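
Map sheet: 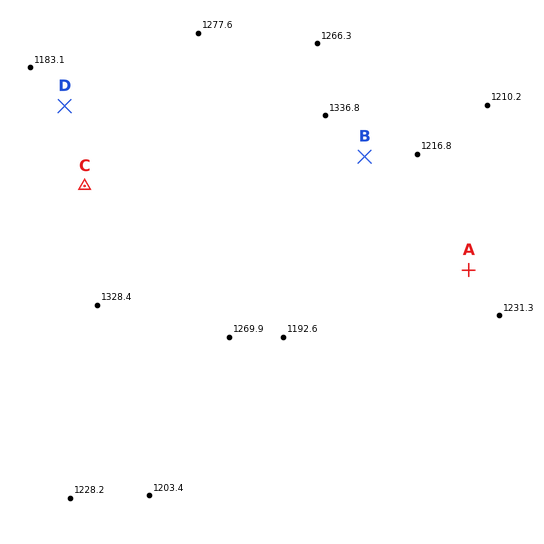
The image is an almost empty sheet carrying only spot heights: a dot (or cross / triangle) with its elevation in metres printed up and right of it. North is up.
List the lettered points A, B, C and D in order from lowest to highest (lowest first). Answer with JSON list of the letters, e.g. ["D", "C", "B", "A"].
["D", "A", "B", "C"]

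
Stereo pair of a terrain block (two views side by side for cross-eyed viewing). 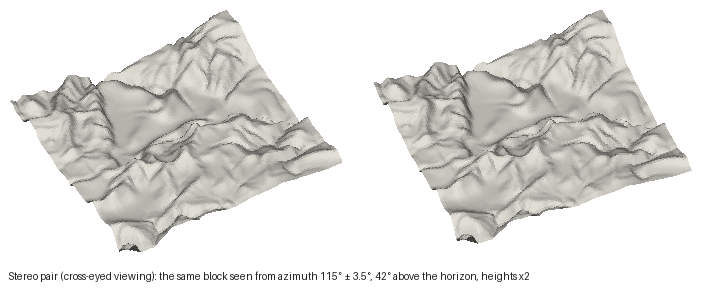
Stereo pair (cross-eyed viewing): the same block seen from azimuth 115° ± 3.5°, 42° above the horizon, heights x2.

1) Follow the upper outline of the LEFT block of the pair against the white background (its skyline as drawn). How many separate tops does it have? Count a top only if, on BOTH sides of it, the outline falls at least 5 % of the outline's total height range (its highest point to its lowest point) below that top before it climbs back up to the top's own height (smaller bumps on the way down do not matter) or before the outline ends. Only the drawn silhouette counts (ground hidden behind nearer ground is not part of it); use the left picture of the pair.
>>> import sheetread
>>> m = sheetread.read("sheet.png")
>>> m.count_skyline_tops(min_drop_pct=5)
2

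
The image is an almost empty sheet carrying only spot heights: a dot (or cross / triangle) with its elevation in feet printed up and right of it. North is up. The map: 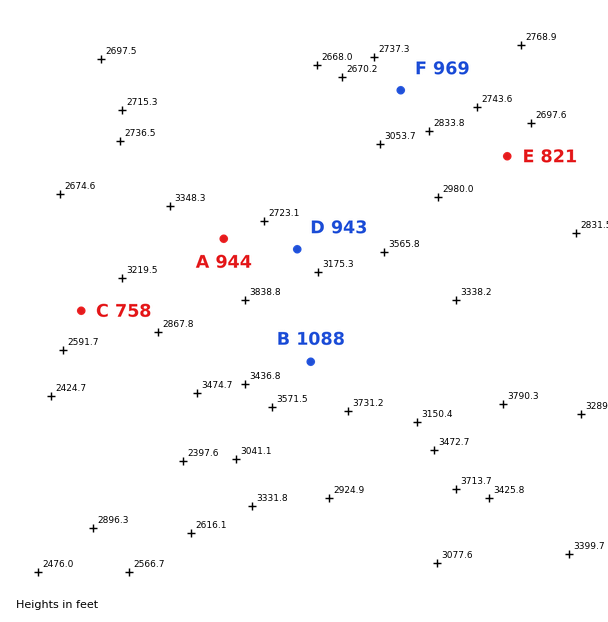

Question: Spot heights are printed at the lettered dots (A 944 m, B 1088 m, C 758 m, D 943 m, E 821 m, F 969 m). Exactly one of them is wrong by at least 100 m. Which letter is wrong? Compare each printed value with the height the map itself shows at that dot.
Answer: F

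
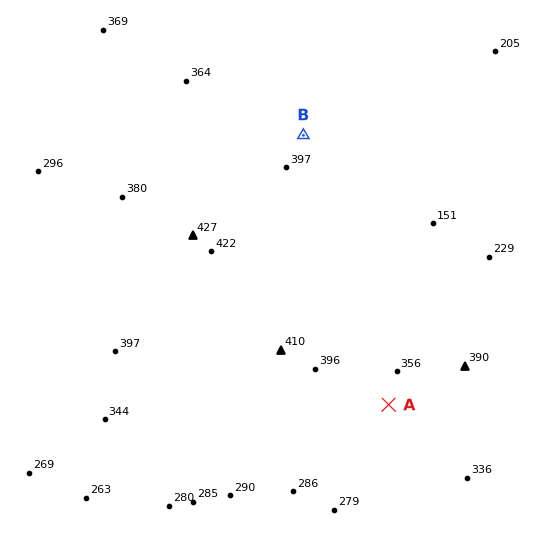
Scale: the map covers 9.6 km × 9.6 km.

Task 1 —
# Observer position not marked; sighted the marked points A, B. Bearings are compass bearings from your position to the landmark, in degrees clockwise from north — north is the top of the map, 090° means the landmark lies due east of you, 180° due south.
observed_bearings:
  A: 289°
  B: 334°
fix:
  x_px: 444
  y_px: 424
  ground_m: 365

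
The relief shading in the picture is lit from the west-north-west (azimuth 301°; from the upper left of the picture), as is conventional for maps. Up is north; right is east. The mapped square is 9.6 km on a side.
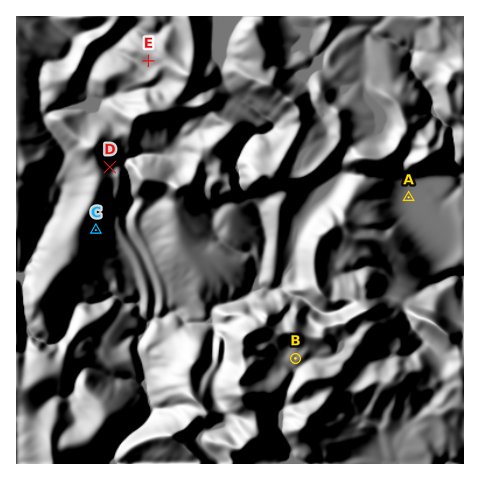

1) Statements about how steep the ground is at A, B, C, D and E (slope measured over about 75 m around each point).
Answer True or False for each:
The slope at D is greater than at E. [True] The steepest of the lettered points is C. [True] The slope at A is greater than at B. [False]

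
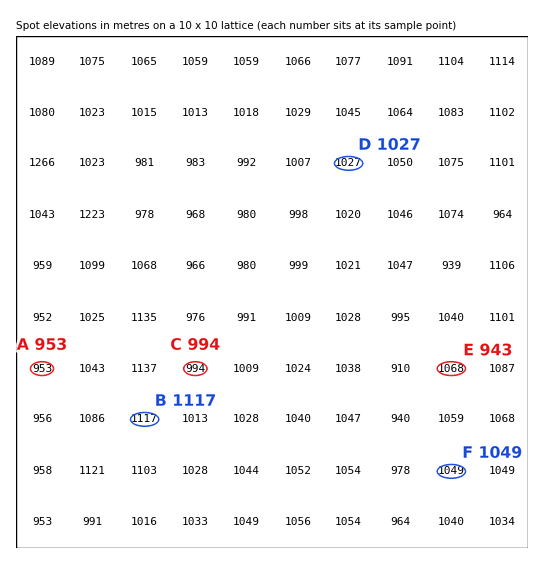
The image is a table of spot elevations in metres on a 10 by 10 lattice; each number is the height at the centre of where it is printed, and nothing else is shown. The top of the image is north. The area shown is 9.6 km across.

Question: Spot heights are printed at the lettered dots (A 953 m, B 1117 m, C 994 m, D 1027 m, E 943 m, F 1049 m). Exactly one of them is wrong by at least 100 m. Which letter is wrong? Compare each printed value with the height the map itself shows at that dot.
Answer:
E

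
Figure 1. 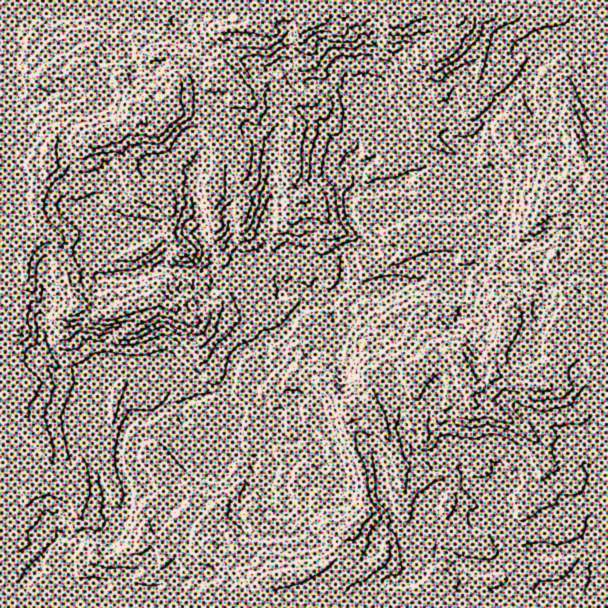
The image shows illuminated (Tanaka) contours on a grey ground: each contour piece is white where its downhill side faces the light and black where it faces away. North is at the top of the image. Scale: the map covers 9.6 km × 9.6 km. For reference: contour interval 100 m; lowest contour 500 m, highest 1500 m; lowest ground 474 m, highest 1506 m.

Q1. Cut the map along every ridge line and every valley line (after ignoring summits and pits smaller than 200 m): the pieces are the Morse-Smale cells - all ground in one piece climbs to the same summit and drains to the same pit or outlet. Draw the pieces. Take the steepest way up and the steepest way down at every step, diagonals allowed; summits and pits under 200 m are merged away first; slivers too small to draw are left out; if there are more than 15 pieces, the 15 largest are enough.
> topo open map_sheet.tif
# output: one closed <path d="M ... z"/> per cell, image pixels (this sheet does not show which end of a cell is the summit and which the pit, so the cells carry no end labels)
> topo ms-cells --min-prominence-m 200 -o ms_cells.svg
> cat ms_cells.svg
<path d="M228 54l-4 5-1 9 11 13-13 1-27 9-18-1-4 15 2 5-15 12-12 2-3-3-7 0-12 5-8 6-10 1-5 3-15 0-7 4-26-1-4 5 0 23-12 30 2 19 10 15-8 9-15 8-11-3 1 347 45 0 1-9 9 3 32-2 13-8 23-5 8-7 8-24 2-18 0-21-1-4-16-13-13 4-8-21 0-23 2-12 4-7 9-10 14 1 6-1 13-9 8 2 5 8 11 6 11 14 21 8 30 18 6-12 4-21-4-3-14-5-18-1 18-18 4-7 6-23 9-13 0-6-5-8 6-5 16-8 6-6 21 6 23 2 2-2 2-17-11-15 4 0 12-11 9 3 27-3 3 3 4 0 18-8 29-6 3-11 7-7 18-6 13-8 6-10 3-12 13-14 2-12-3-10-4-4-10 4-1-5-13-15-37 0-18 7-12 9-11 2-2-18-7-8-6 0-12 9-3 0-5-4 0-6 8-9 0-19-4-6-1-17-5-10-6-7-8-5-37-7-14-12-18 1-30-8z"/><path d="M591 25l-13 9-11 2-13 6-20 24-6 12-26 23-3 7-13 14-8 16-9 9-3 21 12 15 0 5 11-4 5 7 2 7-2 12-13 14-3 12-8 12-29 12-7 7-1 9-7 4-13 2-29 10-4 0-3-3-9 0-6 3-12 0-9-3-12 11-4 0 11 15-2 17-2 2-23-2-21-6-6 6-16 8-6 5 5 8 0 6-9 13-6 23-4 7-17 17 17 2 14 5 4 3-4 21-6 12-27-17-24-9-11-14-7-2-5-9-9-5-9 3-7 6-20 0-9 10-6 19 0 23 7 21 14-4 8 4 8 9 1 4 0 21-8 39-7 9-12 4-14 2-13 8-32 2-9-3 0 9 273 0 1-7 5-4-19-3-7-8 11-5 13-10 9-22 18-20-3-39-14-36 0-28 7-4 11 7 4-11-2-21 4-3 18-12 9 0 10 4 26-18 10-2 11 9 11 22 7 5 7 0 11-13 10 6 17 3 15 6 9 0 2-2 3-14 19-14 23-26z"/><path d="M591 332l-22 26-19 14-2 11-3 5-9 0-15-6-12-2-15-7-11 13-7 0-7-5-11-22-11-9-10 2-26 18-10-4-9 0-18 12-4 3 2 21-4 11-11-7-7 4 0 28 14 36 3 39-18 20-9 22-13 10-11 5 3 5 4 3 18 2-4 5 1 7 253 0z"/><path d="M591 16l-331 0-3 6-13 7-3 13-12 12 8 6 30 8 18-1 14 12 37 7 8 5 6 7 5 10 0 9 5 14 0 19-6 6-2 9 8 4 9-7 9-2 7 8 2 18 11-2 12-9 18-7 34 1 4-2 3-20-17-7-4-5 9-15-3-13 2-20 17-20 7 0 11 5 12 0 11-18 8-6 15-4 11 4 10-10 20-4 14-10z"/><path d="M180 16l-164 1 1 227 10 4 15-8 8-9-10-15-2-19 12-30-1-15 5-13 26 1 7-4 15 0 5-3 10-1 8-6 12-5 19 3 18-14-2-5 4-15 18 1 27-9 13-1-11-13 5-15-7-4-18 0-21-13z"/><path d="M539 44l-17 4-4 2-15 22-12 0-11-5-7 0-11 11-8 14 0 15 3 13-9 15 4 5 18 6 8-8 12-22 9-8 3-7 26-23 6-12 12-13 1-5z"/><path d="M258 16l-76 0-1 19 22 14 18 0 7 5 13-12 3-13 13-7z"/>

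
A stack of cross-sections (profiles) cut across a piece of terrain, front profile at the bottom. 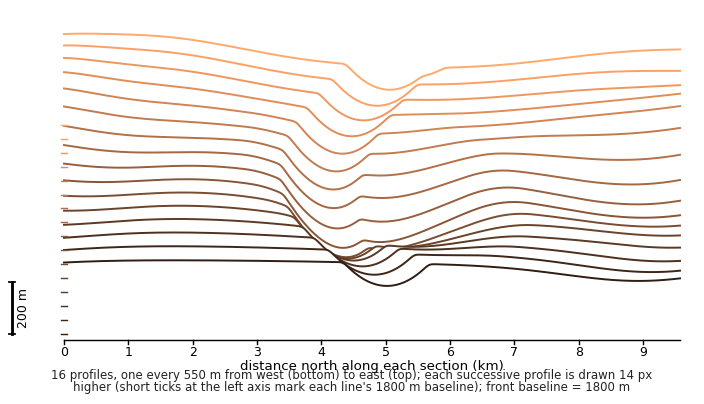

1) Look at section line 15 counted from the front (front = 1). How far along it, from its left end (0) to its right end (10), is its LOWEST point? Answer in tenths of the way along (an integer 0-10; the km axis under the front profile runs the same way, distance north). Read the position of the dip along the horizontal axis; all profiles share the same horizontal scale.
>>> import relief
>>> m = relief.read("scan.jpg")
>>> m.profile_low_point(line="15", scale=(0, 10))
5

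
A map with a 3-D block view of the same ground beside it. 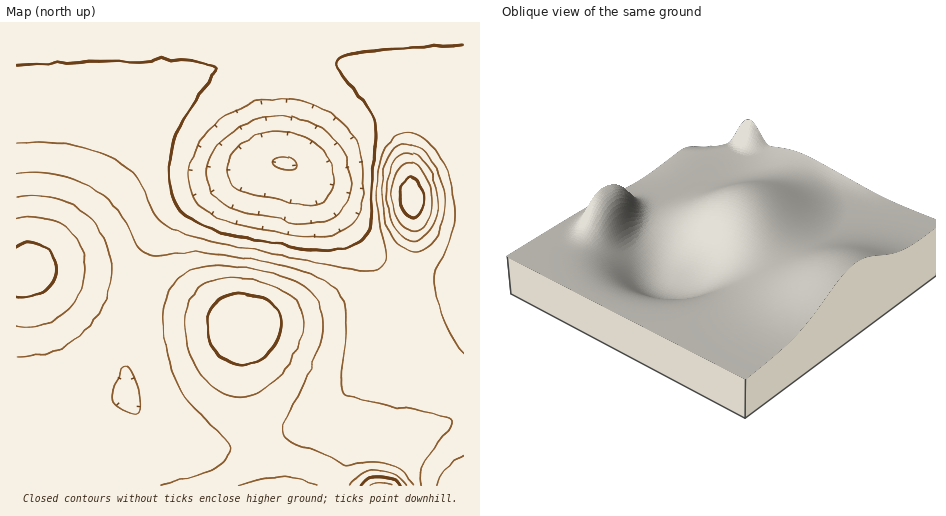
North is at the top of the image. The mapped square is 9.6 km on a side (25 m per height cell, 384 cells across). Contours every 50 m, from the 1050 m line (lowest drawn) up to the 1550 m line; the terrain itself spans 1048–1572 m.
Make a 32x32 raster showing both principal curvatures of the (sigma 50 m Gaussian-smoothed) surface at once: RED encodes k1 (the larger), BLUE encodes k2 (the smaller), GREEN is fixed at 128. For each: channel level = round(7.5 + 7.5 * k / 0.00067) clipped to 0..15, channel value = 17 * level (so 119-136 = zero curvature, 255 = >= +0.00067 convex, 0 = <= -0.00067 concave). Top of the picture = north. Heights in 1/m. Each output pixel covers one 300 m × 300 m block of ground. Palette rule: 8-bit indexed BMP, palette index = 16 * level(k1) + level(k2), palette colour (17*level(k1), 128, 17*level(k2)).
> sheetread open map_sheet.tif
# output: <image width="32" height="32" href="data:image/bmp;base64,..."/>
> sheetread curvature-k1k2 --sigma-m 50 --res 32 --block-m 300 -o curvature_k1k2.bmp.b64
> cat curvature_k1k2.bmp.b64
<image width="32" height="32" href="data:image/bmp;base64,Qk02CAAAAAAAADYEAAAoAAAAIAAAACAAAAABAAgAAAAAAAAEAAATCwAAEwsAAAABAAAAAAAAAIAAABGAAAAigAAAM4AAAESAAABVgAAAZoAAAHeAAACIgAAAmYAAAKqAAAC7gAAAzIAAAN2AAADugAAA/4AAAACAEQARgBEAIoARADOAEQBEgBEAVYARAGaAEQB3gBEAiIARAJmAEQCqgBEAu4ARAMyAEQDdgBEA7oARAP+AEQAAgCIAEYAiACKAIgAzgCIARIAiAFWAIgBmgCIAd4AiAIiAIgCZgCIAqoAiALuAIgDMgCIA3YAiAO6AIgD/gCIAAIAzABGAMwAigDMAM4AzAESAMwBVgDMAZoAzAHeAMwCIgDMAmYAzAKqAMwC7gDMAzIAzAN2AMwDugDMA/4AzAACARAARgEQAIoBEADOARABEgEQAVYBEAGaARAB3gEQAiIBEAJmARACqgEQAu4BEAMyARADdgEQA7oBEAP+ARAAAgFUAEYBVACKAVQAzgFUARIBVAFWAVQBmgFUAd4BVAIiAVQCZgFUAqoBVALuAVQDMgFUA3YBVAO6AVQD/gFUAAIBmABGAZgAigGYAM4BmAESAZgBVgGYAZoBmAHeAZgCIgGYAmYBmAKqAZgC7gGYAzIBmAN2AZgDugGYA/4BmAACAdwARgHcAIoB3ADOAdwBEgHcAVYB3AGaAdwB3gHcAiIB3AJmAdwCqgHcAu4B3AMyAdwDdgHcA7oB3AP+AdwAAgIgAEYCIACKAiAAzgIgARICIAFWAiABmgIgAd4CIAIiAiACZgIgAqoCIALuAiADMgIgA3YCIAO6AiAD/gIgAAICZABGAmQAigJkAM4CZAESAmQBVgJkAZoCZAHeAmQCIgJkAmYCZAKqAmQC7gJkAzICZAN2AmQDugJkA/4CZAACAqgARgKoAIoCqADOAqgBEgKoAVYCqAGaAqgB3gKoAiICqAJmAqgCqgKoAu4CqAMyAqgDdgKoA7oCqAP+AqgAAgLsAEYC7ACKAuwAzgLsARIC7AFWAuwBmgLsAd4C7AIiAuwCZgLsAqoC7ALuAuwDMgLsA3YC7AO6AuwD/gLsAAIDMABGAzAAigMwAM4DMAESAzABVgMwAZoDMAHeAzACIgMwAmYDMAKqAzAC7gMwAzIDMAN2AzADugMwA/4DMAACA3QARgN0AIoDdADOA3QBEgN0AVYDdAGaA3QB3gN0AiIDdAJmA3QCqgN0Au4DdAMyA3QDdgN0A7oDdAP+A3QAAgO4AEYDuACKA7gAzgO4ARIDuAFWA7gBmgO4Ad4DuAIiA7gCZgO4AqoDuALuA7gDMgO4A3YDuAO6A7gD/gO4AAID/ABGA/wAigP8AM4D/AESA/wBVgP8AZoD/AHeA/wCIgP8AmYD/AKqA/wC7gP8AzID/AN2A/wDugP8A/4D/AHd3h4eHh4eHhoaGhXV1dYWGhoeHh4eGkNP29tGghHZmh4eHh4eHh4eHd3Z2dnV1hoaGhoeHh4eEobGgsKSXh3aHh4eHh4d3d3d3d3Z2doaGhoaGhoeHh3d1g3SHp6eXh4eHh4eHh4d3d3d3d4eHh4eGhoaGhneHh3d3d3eHp6eXh4eHh4eHh4d3d4eHh4eHh4eHhoaGdneHh3d3d4eHmKeHh4eHh4eHh3d2h4eHh4eHh4eHh4Z2dneHd3eHh4eHiIeHh4eHh4d3doaHh4eHh4eHh4eHh4Z2dneHh4eHh4eHh4eHh4eHh3d2hoeHh4eYmJeXh4eHhoZ2d4eHh4eHh4eHh4eHh4eHdnaGh4eHiJiYmJiIh4eHhoZ2h4eHh4eHh4eHh4eHh4d2doaHh4iImJiYmJiIh4eGhoaHh4eHh4eHh4eHh4eHh3aGhoeHiIiYmJmZmIiIh4eGhoeHh4eHh4eIh4eHh4eHhoaGh4eImJmZmZmZmJiHh4aGh4eHh4eHh4iIiIiHh4eGhoaGh5iYmampqaiomJeXh4aGh4eHh4eHmJiIiIiHh4aFhoaXmJioqampqKiop5eXhoaHh4eHh4eZmZiYiIeHhoWGhpeXqKioqKioqKenp5aWhoeHh4eHh5mZmJiIh4eHhoaWl5enp5iYiJiXl5eWlpaGhpWVhYaHmZmYmJiIh4eGhpaWl5eXh4eHh4eHhpaWlpWTorOjhHeZmJiYiIeHh4aGhpaWloeHd4Z2dnZ2hoaWk6DU9sSShYiYmJiIh4eHh4aGlpaGdnZ2hoZ2dnZ2hoWQsvn76KGDiIiIiIeHh4eHh4aGhoZ2dnaGhnZmZnZ2dIDG+/v6oYGHh4eHh4eHh4eHhoaGdnZ2dneHd3ZlZXVzgNn6+fuhgYeHh4eHh4eHh5eHhoZ2dXV2doZ2dmVlZnSB6fr6+pCCh4eHh4eHh4eHl5eXhnZ1dXV1dXV1ZWV2dJHY+/vHkISHh4eHh4eHh4eHl5eHdnZ1dXV1dWVldoaFkdX5+LOAhoeHh4eHh4eHh4eXl5eHdnZlZWVlZnZ2hpaTwuTEkYSHh4eHh4eHh4eHh5eXl5eXh3Z2dnZ2hoaXl5Wko5OEhoeHh4eHh4eHh4eHh5eXl5eXl4eHh4eXl5eXl5aGhoeHh4eHh4eHh4eHh4eHh5eXl5eXl5eXl5eXl5eHh4eHh4eIh4eHh4eHh4eHh4eHh4eXl5eXl5eXl5eXh4eHh4eHiIiHh4eHh4eHh4eHh4eHh4eHl5eXl5eXh4eHh4eHh4iIiIeHh4eHh4eHh4eHh4eHh4eHh4eHh4eHh4eHh4eHiIiIh4eHh4eHh4eHh4eHh4eHh4eHh4eHh4eHh4eHh4eIiIg="/>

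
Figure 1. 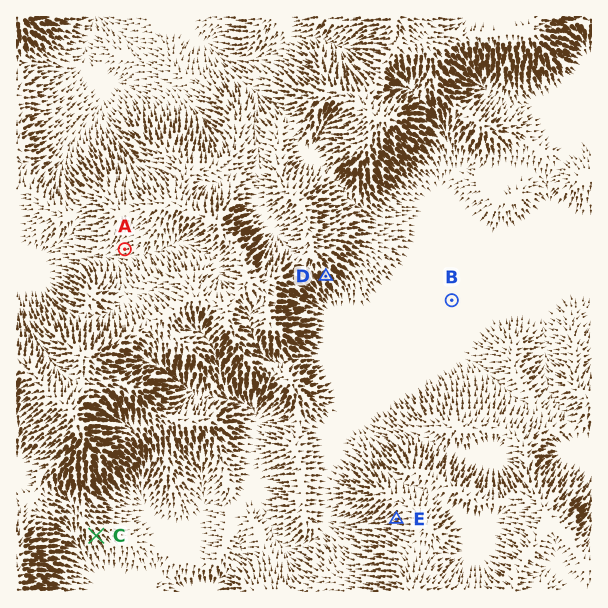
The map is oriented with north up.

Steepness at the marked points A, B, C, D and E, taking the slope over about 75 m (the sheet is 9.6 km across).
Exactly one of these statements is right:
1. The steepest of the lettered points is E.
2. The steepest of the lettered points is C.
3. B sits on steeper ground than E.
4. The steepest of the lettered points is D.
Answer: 4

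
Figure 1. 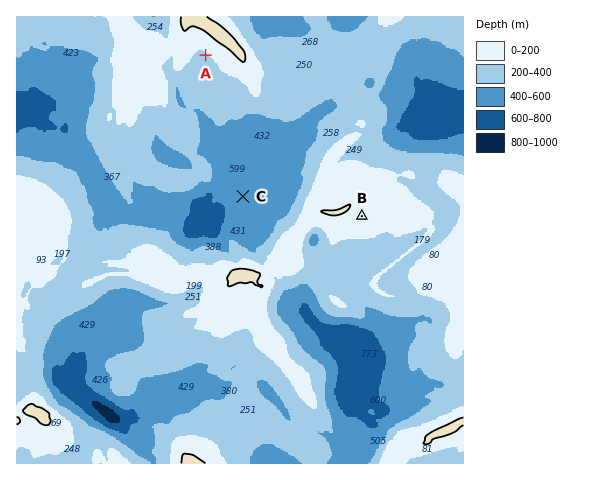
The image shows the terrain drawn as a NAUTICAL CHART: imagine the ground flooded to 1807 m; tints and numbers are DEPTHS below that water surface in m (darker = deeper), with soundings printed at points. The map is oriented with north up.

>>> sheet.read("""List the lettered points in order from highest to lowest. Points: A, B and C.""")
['B', 'A', 'C']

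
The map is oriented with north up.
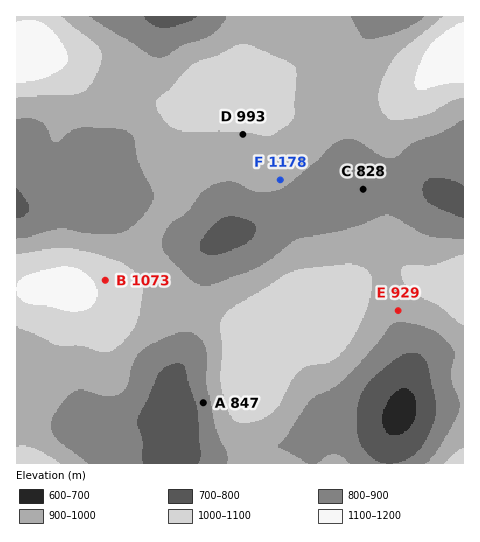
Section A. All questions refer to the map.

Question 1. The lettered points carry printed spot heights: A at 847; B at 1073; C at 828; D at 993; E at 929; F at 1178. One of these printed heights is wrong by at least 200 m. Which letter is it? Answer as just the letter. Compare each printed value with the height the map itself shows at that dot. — F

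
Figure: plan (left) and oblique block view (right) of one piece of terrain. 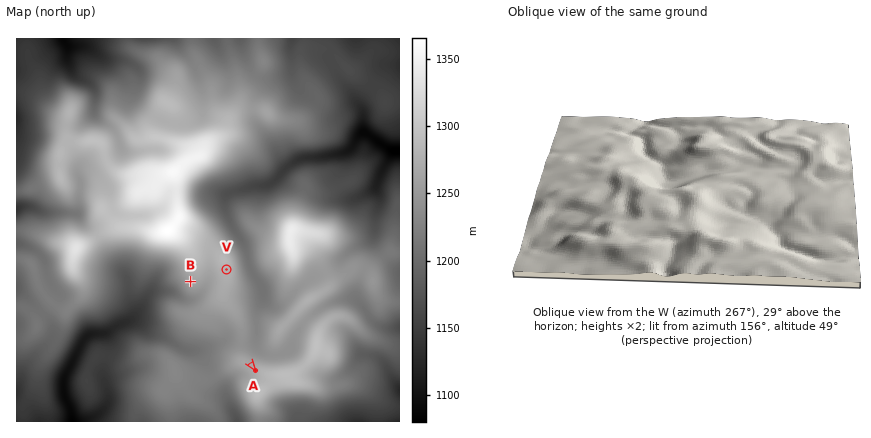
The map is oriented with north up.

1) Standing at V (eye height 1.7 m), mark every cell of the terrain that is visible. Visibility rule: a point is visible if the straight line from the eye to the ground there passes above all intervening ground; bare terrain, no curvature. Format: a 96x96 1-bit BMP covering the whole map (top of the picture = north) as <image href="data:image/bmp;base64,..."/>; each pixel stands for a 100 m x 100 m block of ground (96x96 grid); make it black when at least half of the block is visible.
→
<image width="96" height="96" href="data:image/bmp;base64,Qk2+BAAAAAAAAD4AAAAoAAAAYAAAAGAAAAABAAEAAAAAAIAEAAATCwAAEwsAAAIAAAAAAAAA////AAAAAAAwwAAAAAAAAAAAAABwwAAAAAAAAAAAAABg4AAAAAAgAAAAAABhwAAAAADAAAAAAABhwAAAAAHAAAAAAAADwAAAAAfAAAAAAAADwAAABx+AAAAAAAAHwCAAH/8AeAAAAAAPwGAAP/8AfgAAAAAHwGAA//+AfgAAAAAHwGAAf//AHgAAAAAHwOAAD//AB8AAAAAH4GAAA/4gD/wAAAAD8GAAA/gQH/8AAAAB8DAAB/Acf/+AAAAB8DAAB+Af///AAAAg+BgAD4AP/4HAAAAw+BgB/gAP/wDgAAA8+BwAGAAH/wDgAAAf/AAAAAAB/wDgAAAf/AAAAAAAn4DwAAAP/AAAAAAAn4BwAAAHHAAAAAAA38BwAAAGDgAAAAAA/+A4AAAEDgAAAAAA//AYAAAADwAAAA4A//gMAAAADwAAAD4B//gAAAAAD8AAAP4D//wAAAAAB+AAAf8H//4AAAAAAfAAAf8Hx/8AAAAAAPAAAA/fg/+AAAAAAHgAAAf/Af/gAAAAAHAAAAf+AfP4AAAAAPAAAAf8AfH8AAAAAPAAAA98AfAeAAAAAfAAAAc8AfgAAAAAAeAAAAccA/gAAAAAA+AAAAcMA/gAAAAAA+AAAA8IA/gAAAAAA+AAAA8IB/gAAAAAA+AAAA8AB/gAAAAAA+AAAA8AB/gAAAAAAeAAAD8AB/gAAAAAAeAAB/4AB/gAAAAAAfAAP/4AB/AAAAAAAeAAH/4AA/AAAAAAAYAAB/4AA/AAAAAAAAAAAf4AA/gAAAAAAAAAAf4AAfgAAAAAAAAAAPwAAfAAAAAAAAAAAHgAAOAAAAAAAAAAAHAAAMAAAAAAAAAAACAAAAAAAAAAAAAAAAAAAAAAAAAAAAAAAGAAAAAAAAAAAAAAAGAAAAAAAAAAAAAAAGAAAAAAAAAAAAAAAGAAAAAAAAAAAAAAAOAAAAAAAAAAAAAAAeAAAAAAAAAAAAAAA+AAAAAAAAAAAAAAA/AAAAAAAAAAAAAAAPgAAAAAAAAAAAAAAHwAAAAAAAAAAAAAAD8AAAAAAAAAAAAAAA+AAAAAAAAAAAAAAAPAAAAAAAAAAAAAAADAAAAAAAAAAAAAAABgAAAAAAAAAAAAAABgAAAAAAAAAAAAAAAgAAAAAAAAAAAAAAAAAAAAAAAAAAAAAAAAAAAAAAAAAAAAAAAAAAAAAAAAAAAAAAAAAAAAAAAAAAAAAAAAAAAAAAAAAAAAAAAAAAAAAAAAAAAAAAAAAAAAAAAAAAAAAAAAAAAAAAAAAAAAAAAAAAAAAAAAAAAAAAAAAAAAAAAAAAAAAAAAAAAAAAAAAAAAAAAAAAAAAAAAAAAAAAAAAAAAACAAAAAAAAAAAAAAADAAAAAAAAAAAAAAACAAAAAAAAAAAAAAAAAAAAAAAAAAAAAAAAAAAAAAAAAAAAAAAAAAAAAAAAAAAAAAAAAAAAAAAAAAAAAAAAIAAAAAAAAAAAAAAAMAAAAAAAAAAAAAAAEAAAAAAAAAAAAAAAAAAAAAAAAAAAAAAAAAAAAAAAAAAAAAAAA="/>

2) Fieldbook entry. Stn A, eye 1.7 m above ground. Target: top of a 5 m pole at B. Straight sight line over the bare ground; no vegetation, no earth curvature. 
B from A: yes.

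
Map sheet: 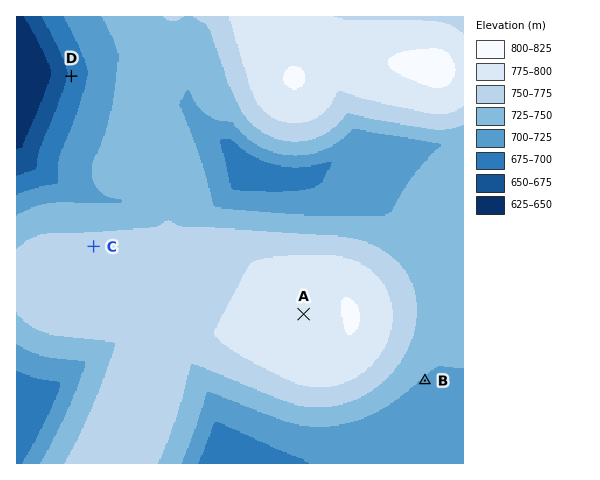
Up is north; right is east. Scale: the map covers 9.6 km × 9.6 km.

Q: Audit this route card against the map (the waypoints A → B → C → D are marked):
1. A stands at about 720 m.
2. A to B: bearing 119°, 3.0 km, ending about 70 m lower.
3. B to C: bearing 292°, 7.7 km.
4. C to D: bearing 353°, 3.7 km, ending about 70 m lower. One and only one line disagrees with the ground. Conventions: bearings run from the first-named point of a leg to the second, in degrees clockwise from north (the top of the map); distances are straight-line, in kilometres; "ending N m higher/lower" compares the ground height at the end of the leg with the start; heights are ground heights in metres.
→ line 1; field height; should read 790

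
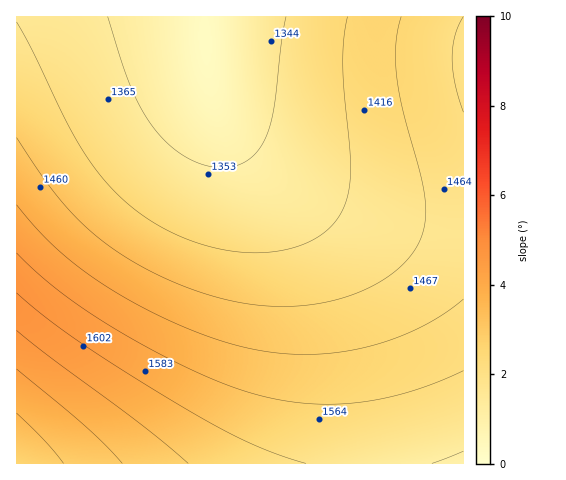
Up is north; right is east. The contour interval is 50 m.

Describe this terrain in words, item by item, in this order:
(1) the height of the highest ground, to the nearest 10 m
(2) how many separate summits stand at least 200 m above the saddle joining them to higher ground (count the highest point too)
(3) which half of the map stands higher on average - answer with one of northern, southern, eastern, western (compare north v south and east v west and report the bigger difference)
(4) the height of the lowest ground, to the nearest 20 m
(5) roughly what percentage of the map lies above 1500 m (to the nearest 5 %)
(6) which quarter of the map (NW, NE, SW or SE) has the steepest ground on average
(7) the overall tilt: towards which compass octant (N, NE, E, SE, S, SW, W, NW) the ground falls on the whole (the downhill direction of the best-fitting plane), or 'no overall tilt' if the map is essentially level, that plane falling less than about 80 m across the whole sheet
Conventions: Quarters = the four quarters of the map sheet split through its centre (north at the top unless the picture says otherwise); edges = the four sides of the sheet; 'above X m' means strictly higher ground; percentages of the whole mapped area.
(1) The highest ground is at about 1790 m.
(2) Counting only tops that stand 200 m proud, the map has 1 summit.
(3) On average the southern half of the map is the higher ground.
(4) The lowest ground is at about 1320 m.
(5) About 35 % of the map lies above 1500 m.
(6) The steepest ground, on average, is in the south-west quarter.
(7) On the whole the ground falls towards the north.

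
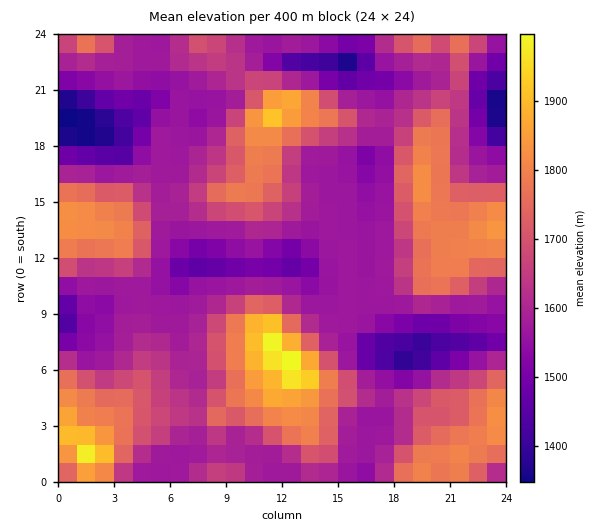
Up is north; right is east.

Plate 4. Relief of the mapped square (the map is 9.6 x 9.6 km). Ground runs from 1350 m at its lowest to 2010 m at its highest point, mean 1640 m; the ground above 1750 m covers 22.4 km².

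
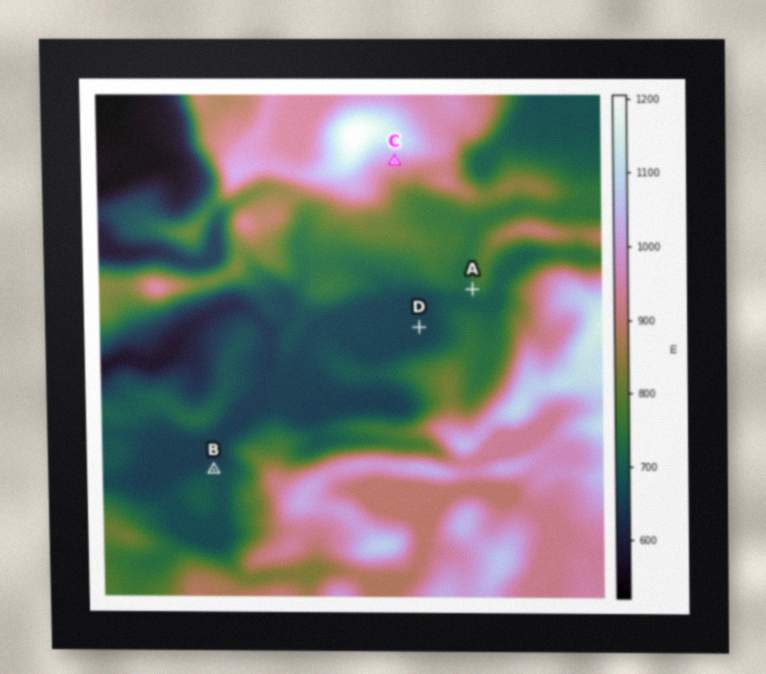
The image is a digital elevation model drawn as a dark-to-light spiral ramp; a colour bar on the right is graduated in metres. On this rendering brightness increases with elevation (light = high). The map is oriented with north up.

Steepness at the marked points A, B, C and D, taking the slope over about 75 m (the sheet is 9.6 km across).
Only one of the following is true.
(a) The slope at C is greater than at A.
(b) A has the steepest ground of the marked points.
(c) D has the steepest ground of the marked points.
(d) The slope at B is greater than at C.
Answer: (a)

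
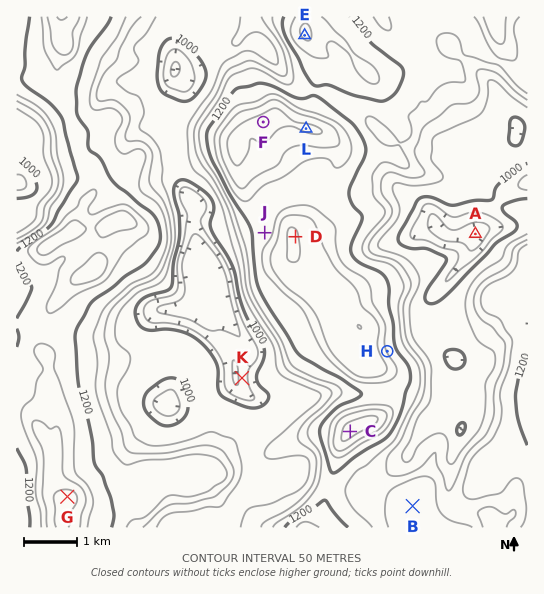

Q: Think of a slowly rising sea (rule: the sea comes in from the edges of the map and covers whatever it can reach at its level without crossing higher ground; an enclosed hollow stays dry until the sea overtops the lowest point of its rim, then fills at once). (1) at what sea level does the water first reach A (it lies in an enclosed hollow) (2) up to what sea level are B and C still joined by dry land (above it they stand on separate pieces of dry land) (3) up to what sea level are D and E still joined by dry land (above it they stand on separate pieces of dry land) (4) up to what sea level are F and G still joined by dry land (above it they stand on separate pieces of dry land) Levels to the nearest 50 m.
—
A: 1000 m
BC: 1150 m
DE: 1200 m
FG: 1050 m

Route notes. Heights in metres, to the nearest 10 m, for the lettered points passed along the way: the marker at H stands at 1240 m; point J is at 1210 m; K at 910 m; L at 1360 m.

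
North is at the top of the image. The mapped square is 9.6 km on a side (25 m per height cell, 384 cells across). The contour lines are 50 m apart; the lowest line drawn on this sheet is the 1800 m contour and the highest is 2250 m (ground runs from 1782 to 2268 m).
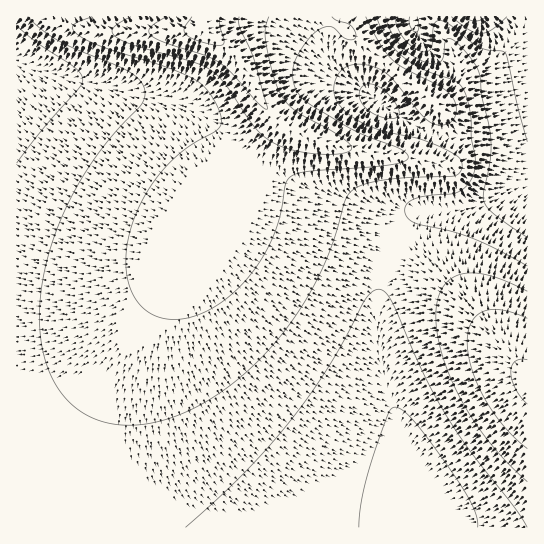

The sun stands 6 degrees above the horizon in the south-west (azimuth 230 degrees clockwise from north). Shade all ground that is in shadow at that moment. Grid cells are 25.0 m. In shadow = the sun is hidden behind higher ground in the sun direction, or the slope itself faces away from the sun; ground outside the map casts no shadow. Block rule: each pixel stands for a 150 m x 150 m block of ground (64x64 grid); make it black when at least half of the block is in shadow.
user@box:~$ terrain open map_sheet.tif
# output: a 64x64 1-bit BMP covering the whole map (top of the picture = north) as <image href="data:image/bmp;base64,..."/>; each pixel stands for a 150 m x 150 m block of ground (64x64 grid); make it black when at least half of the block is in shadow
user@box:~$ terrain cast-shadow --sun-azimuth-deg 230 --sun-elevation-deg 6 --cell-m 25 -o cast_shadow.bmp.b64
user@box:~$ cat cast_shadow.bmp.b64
<image width="64" height="64" href="data:image/bmp;base64,Qk0+AgAAAAAAAD4AAAAoAAAAQAAAAEAAAAABAAEAAAAAAAACAAATCwAAEwsAAAIAAAAAAAAA////AAAAAAAAAAAAAAAAAAAAAAAAAAAAAAAAAAAAAAAAAAAAAAAAAAAAAAAAAAAAAAAAAAAAAAAAAAAAAAAAAAAAAAAAAAAAAAAAAAAAAAAAAAAAAAAAAAAAAAAAAAAAAAAAAAAAAAAAAAAAAAAAAAAAAAAAAAAAAAAAAAAAAAAAAAAAAAAAAAAAAAAAAAAAAAAAAAAAAAAAAAAAAAAAAAAAAAAAAAAAAAAAAAAAAAAAAAAAAAAAAAAAAAAAAAAAAAAAAAAAAAAAAAAAAAAAAAAAAAAAAAAAAAAAAAAAAAAAAAAAAAAAAAAAAAAAAAAAAAAAAAAAAAEAAAAAAAAAAQAAAAAAAAADAAAAAAAAAAMAAAAAAAAAAwAAAAAAAAABAAAAAAAAAAAAAAAAAAAAAAAAAAAAAAAAAAAAAAAAAAAAAAAAAAAAAAAAAAAAAAAAAAAAAAAAAAAAAAAAAAAAAAAAAAAAAAAAAAAAAAAAAOAAAAAAAAAA8AAAAAAAAAHwAAAAAAAH//gAAAAAAP/4/AAAAAAH//B8AAAAAB//4P4AAAAAf//B/gAAAAD//4P8AAAAAP//B/gAAAAB//4P/AAAAAP//D/8AAAAA//wf/wAAAAH/AD//AAAAAf4Af/+AAAAD/AH//4AAAAf4A///gAAAD/AH//+AAAAP4Af//4AAAA/AD///A=="/>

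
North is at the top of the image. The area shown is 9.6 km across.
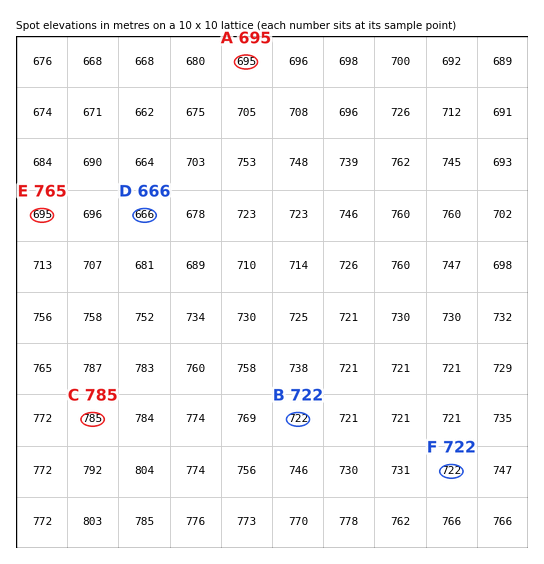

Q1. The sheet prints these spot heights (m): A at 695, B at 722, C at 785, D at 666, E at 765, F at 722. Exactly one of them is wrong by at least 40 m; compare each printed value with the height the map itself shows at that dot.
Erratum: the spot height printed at E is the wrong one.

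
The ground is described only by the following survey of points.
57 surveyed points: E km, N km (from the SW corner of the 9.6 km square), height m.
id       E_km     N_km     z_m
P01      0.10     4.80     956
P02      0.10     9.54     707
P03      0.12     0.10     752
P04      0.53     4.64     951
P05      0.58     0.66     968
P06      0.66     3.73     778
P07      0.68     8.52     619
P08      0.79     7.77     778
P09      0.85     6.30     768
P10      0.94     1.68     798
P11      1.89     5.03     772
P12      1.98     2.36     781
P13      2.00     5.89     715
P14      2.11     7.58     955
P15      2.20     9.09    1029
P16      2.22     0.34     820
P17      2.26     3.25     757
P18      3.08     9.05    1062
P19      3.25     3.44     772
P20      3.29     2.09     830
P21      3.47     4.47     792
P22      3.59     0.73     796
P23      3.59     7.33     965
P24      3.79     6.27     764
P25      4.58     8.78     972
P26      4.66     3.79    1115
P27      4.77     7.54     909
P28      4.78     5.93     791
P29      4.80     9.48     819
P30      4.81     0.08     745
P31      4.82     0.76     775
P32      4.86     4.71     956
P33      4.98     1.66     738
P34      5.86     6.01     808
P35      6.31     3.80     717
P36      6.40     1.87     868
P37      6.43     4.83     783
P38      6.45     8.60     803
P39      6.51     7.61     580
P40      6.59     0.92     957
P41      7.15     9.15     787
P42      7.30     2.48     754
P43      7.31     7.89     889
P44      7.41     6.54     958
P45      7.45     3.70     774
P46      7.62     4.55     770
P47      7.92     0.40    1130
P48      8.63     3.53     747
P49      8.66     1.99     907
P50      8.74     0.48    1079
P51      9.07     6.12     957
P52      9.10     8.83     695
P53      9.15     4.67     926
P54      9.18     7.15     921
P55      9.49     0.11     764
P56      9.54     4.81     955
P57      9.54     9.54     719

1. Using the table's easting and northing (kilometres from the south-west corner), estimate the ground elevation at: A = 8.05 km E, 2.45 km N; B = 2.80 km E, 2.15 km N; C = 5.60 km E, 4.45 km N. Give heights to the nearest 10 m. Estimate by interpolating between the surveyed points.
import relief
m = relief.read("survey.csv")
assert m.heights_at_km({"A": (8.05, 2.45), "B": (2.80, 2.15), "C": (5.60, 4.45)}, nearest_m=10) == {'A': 780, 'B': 910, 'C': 910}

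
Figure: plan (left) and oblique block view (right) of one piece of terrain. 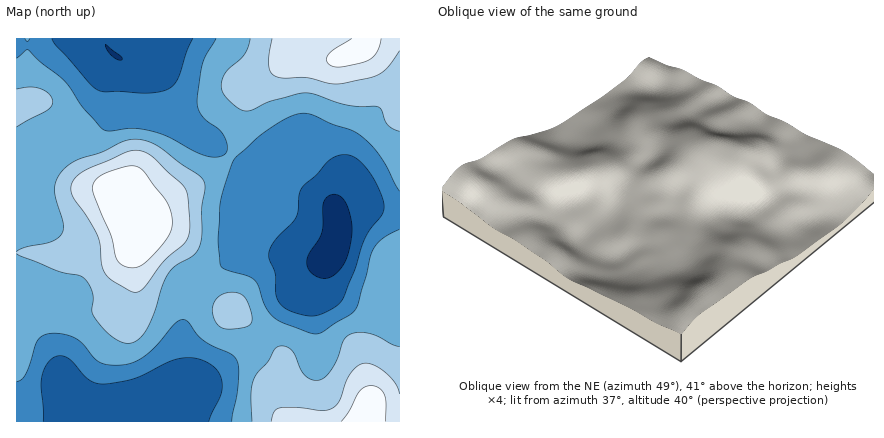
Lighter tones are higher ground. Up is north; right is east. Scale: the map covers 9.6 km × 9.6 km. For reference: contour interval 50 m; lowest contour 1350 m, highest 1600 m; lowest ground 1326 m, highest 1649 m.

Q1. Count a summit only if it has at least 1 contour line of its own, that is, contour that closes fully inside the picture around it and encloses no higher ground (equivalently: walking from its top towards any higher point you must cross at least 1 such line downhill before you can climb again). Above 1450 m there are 2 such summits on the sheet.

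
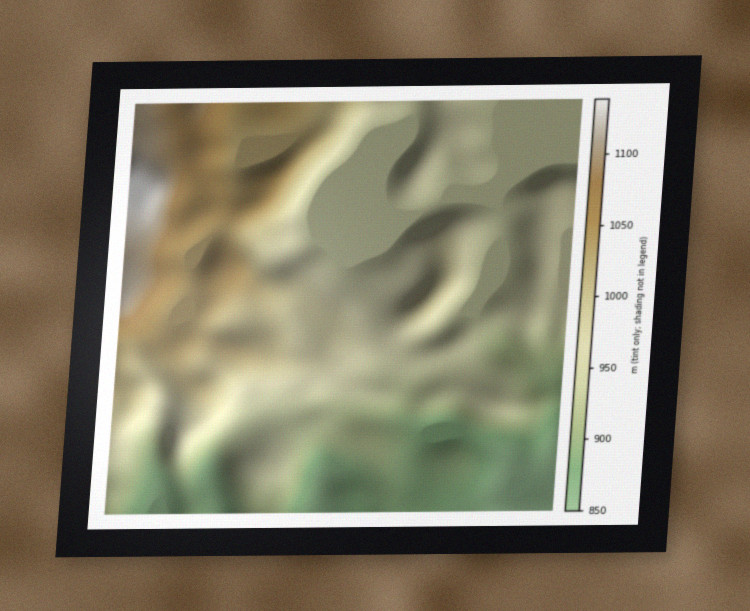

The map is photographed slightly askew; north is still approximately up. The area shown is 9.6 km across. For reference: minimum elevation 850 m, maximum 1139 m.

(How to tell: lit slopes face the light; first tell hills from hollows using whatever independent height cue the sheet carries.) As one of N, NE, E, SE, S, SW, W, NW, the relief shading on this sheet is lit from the SE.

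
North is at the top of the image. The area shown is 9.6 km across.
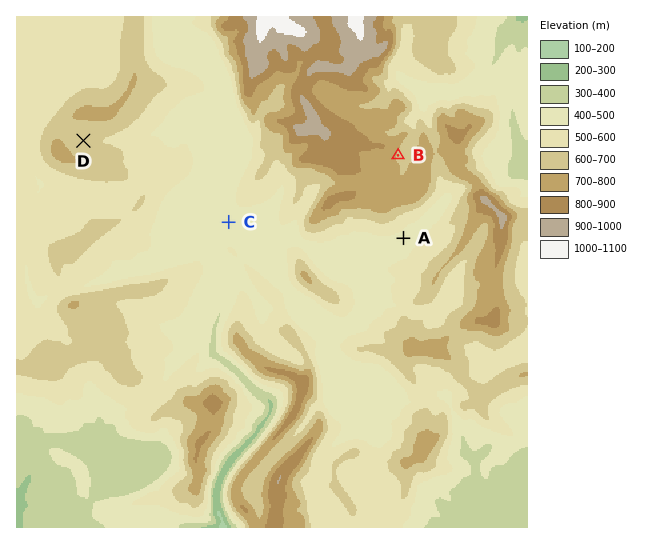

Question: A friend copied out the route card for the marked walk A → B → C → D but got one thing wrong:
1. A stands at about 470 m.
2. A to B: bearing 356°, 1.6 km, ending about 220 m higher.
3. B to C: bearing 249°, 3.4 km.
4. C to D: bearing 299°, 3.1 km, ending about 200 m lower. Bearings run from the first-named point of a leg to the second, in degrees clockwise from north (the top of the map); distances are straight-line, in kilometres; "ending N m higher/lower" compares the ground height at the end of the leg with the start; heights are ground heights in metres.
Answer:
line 4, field sense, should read higher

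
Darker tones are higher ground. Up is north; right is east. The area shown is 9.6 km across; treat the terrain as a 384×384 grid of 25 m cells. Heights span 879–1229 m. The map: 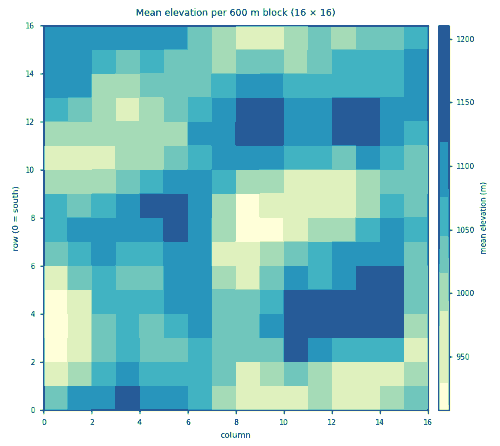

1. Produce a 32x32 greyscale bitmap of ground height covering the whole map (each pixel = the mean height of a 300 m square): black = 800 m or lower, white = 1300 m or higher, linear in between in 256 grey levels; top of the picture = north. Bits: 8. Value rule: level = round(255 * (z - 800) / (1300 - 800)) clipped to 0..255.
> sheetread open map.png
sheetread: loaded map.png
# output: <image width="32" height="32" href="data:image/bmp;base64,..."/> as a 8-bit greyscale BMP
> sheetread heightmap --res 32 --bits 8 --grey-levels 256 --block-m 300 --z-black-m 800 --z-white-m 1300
<image width="32" height="32" href="data:image/bmp;base64,Qk02CAAAAAAAADYEAAAoAAAAIAAAACAAAAABAAgAAAAAAAAEAAATCwAAEwsAAAABAAAAAAAAAAAAAAEBAQACAgIAAwMDAAQEBAAFBQUABgYGAAcHBwAICAgACQkJAAoKCgALCwsADAwMAA0NDQAODg4ADw8PABAQEAAREREAEhISABMTEwAUFBQAFRUVABYWFgAXFxcAGBgYABkZGQAaGhoAGxsbABwcHAAdHR0AHh4eAB8fHwAgICAAISEhACIiIgAjIyMAJCQkACUlJQAmJiYAJycnACgoKAApKSkAKioqACsrKwAsLCwALS0tAC4uLgAvLy8AMDAwADExMQAyMjIAMzMzADQ0NAA1NTUANjY2ADc3NwA4ODgAOTk5ADo6OgA7OzsAPDw8AD09PQA+Pj4APz8/AEBAQABBQUEAQkJCAENDQwBEREQARUVFAEZGRgBHR0cASEhIAElJSQBKSkoAS0tLAExMTABNTU0ATk5OAE9PTwBQUFAAUVFRAFJSUgBTU1MAVFRUAFVVVQBWVlYAV1dXAFhYWABZWVkAWlpaAFtbWwBcXFwAXV1dAF5eXgBfX18AYGBgAGFhYQBiYmIAY2NjAGRkZABlZWUAZmZmAGdnZwBoaGgAaWlpAGpqagBra2sAbGxsAG1tbQBubm4Ab29vAHBwcABxcXEAcnJyAHNzcwB0dHQAdXV1AHZ2dgB3d3cAeHh4AHl5eQB6enoAe3t7AHx8fAB9fX0Afn5+AH9/fwCAgIAAgYGBAIKCggCDg4MAhISEAIWFhQCGhoYAh4eHAIiIiACJiYkAioqKAIuLiwCMjIwAjY2NAI6OjgCPj48AkJCQAJGRkQCSkpIAk5OTAJSUlACVlZUAlpaWAJeXlwCYmJgAmZmZAJqamgCbm5sAnJycAJ2dnQCenp4An5+fAKCgoAChoaEAoqKiAKOjowCkpKQApaWlAKampgCnp6cAqKioAKmpqQCqqqoAq6urAKysrACtra0Arq6uAK+vrwCwsLAAsbGxALKysgCzs7MAtLS0ALW1tQC2trYAt7e3ALi4uAC5ubkAurq6ALu7uwC8vLwAvb29AL6+vgC/v78AwMDAAMHBwQDCwsIAw8PDAMTExADFxcUAxsbGAMfHxwDIyMgAycnJAMrKygDLy8sAzMzMAM3NzQDOzs4Az8/PANDQ0ADR0dEA0tLSANPT0wDU1NQA1dXVANbW1gDX19cA2NjYANnZ2QDa2toA29vbANzc3ADd3d0A3t7eAN/f3wDg4OAA4eHhAOLi4gDj4+MA5OTkAOXl5QDm5uYA5+fnAOjo6ADp6ekA6urqAOvr6wDs7OwA7e3tAO7u7gDv7+8A8PDwAPHx8QDy8vIA8/PzAPT09AD19fUA9vb2APf39wD4+PgA+fn5APr6+gD7+/sA/Pz8AP39/QD+/v4A////AH6QlpObrbSwraqgj4J6dGNRSFBRTlVobV1ZXGdnZm9vb3aDipenrKWXl5mPi4V6Y09HTVNVWV9pXVJRWWNsbW1fXWZ5ip2dkISLi5CMiHtmVU9RY2psZWNfUkdLWWZqZlFLUWZ6iomGfIGGjYiFd3RnYVtxh4dzcGlcSFJcXV1YRUJJWW16hIZ9eneEhIZ3e3VmZIGeoY2Hg3Rnb3RuUkxAPUFWaXd+f3RraoCKiH95eGxvlLi3qaOkkYmWn4pkUD43P1lse39/dGluhJqTgn55eIalxcK7uLirpbG3nnpTOy09W3eCgXt8e4WYopZ8dHqCkazDwL28v7q8u7ihglw8MURhfYOFgoaLkpygkXpueX+KnrC6uLO7ws/MvKKAWkdAVGt6g4KAgYaLkZiOdWtrcXeGpq+qpKzA09fEoYNhTVRidn2EgXx3fYCPlZZ7amNnZnuTm5eTmqu/x7+hgF9bY3GDhIOAd3V/i5melXVcUlhid4KJfoSTm6Swqpd4Z2VqfI+UjoF3fYiam5qLaktCT11ueHl3iY+WlqWllnxyfoGHmJyQhICHlp6dlIBkSTpFUWJsdHiAhpKcqKCRg4GJiIydnpyKjpKiqaaaiXBRPzpBS1Zpbm5yfIyamJCEiY2Ri5OTl5KXn6u3vbCTeFZDODtAUF1iXF5rfIKHhICIgIl+go2OlZaiq76/spJ1WD85QEZQVVZTWWBocIaLhH15dHZzeYCJk6CgsbGljnliTEJKVVFQR0lTWF1ngIl+dG5oZ2Zxb3iEkJufopmOiXhiV1VaUEY9QUhOUmJ6f3dqZ1lXXGVhaXN+hI6TlJOUj3xxb2ZdUk5QUldfanFxb2xkUU5WX11gZmhqdoKKjJCTlpCMhHtxc3BscXmFg3lvcGFUUFpeYWRlYF1fc4GLk5qhpaGYkpGPjYiJlqOVhn1xZF5jZmFhYGdkYGNvgZOWpa6xqqSdm5iYlJ+lpZuSgnZtbXBsaGNeYGVqaHSIlp6nsLWspp+enqGosLKpl5GKfnt7eXJrZ2BaXmtvdoONmqKvs6+po6Ghnqu5vaSVlZaEiYyGdW9wZF1eaHF1goeNlaWnpZ6dnZyWmKWyo5yXm46QnpV9am1oYWlwdHd+foSOlpaWkYuMjYOCi5aSjZSTi5SmoIlza2RqdHd1eHx5doCIj4iFe3l/fXiBhX97jo+OlKOikoV6bnF8fnV1dm9mcHZ9goBzbm97foeHfXWGlJadoKGgm46BgIeEeXx5amBjbGpzdmxocXFyhYp8dYeenZugopugo5iWmZiNgnpqY15cWWFlZWRubWhsgXtyepGWkp6hnJ2lqqqsqJyOfnFrZlxRVldVXm9tXVttbmtueIM="/>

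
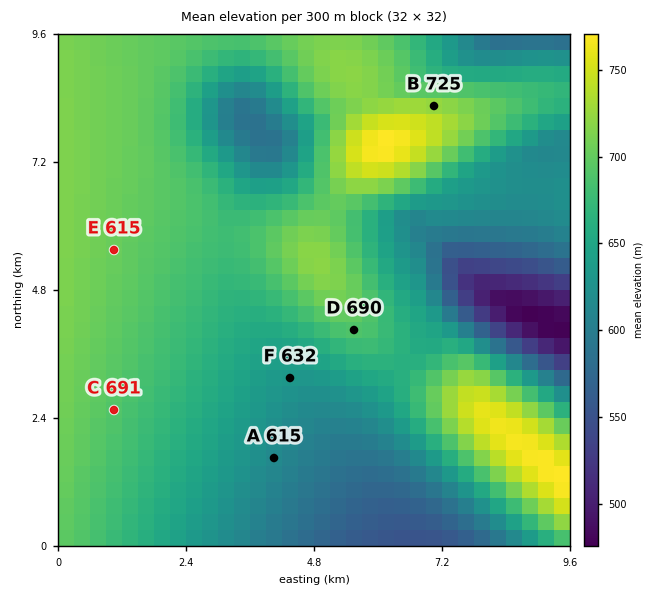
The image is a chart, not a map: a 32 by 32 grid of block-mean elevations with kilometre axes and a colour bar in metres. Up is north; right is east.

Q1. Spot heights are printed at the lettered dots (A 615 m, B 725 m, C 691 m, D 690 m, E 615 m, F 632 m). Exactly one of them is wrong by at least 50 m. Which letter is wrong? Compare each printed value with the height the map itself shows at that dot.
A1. E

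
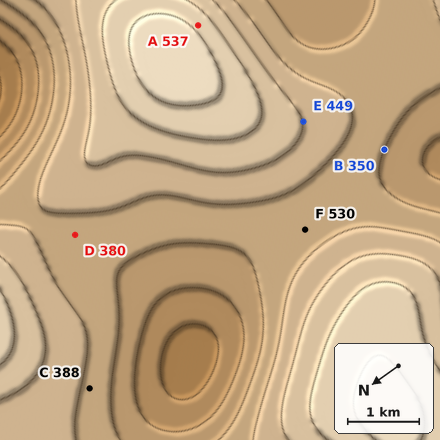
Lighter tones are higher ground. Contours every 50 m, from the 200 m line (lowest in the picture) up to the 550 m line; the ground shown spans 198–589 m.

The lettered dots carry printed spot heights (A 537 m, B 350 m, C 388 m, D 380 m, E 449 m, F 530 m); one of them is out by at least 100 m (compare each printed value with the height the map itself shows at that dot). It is F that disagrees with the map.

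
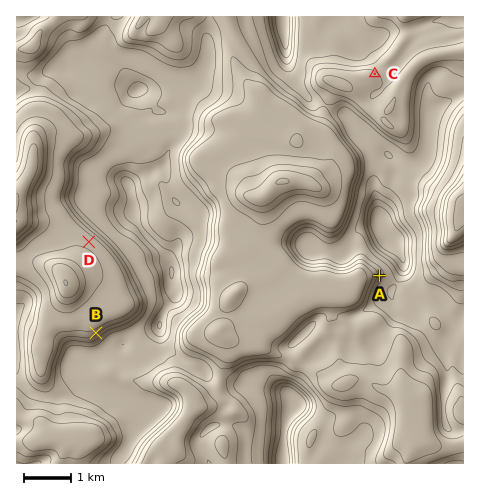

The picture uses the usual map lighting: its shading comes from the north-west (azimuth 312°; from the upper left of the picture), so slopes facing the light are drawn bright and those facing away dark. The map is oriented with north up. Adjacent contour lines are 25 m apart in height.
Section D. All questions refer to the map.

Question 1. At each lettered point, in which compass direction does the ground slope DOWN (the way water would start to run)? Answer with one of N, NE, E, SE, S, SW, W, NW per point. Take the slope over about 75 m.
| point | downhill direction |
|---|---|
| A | E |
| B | SE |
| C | NE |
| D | NE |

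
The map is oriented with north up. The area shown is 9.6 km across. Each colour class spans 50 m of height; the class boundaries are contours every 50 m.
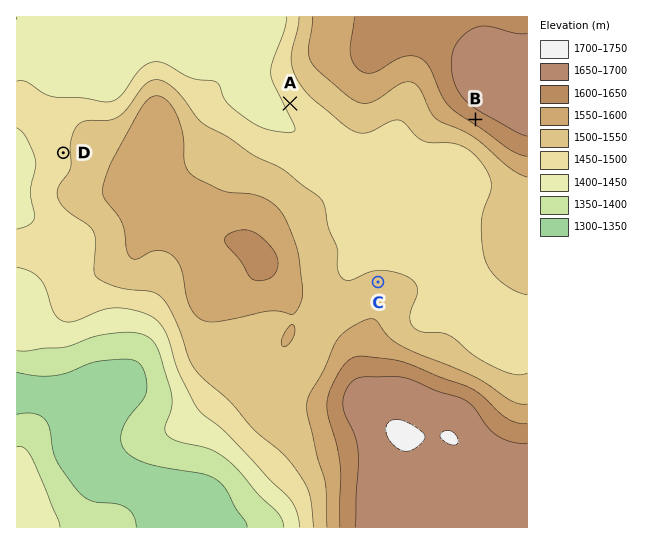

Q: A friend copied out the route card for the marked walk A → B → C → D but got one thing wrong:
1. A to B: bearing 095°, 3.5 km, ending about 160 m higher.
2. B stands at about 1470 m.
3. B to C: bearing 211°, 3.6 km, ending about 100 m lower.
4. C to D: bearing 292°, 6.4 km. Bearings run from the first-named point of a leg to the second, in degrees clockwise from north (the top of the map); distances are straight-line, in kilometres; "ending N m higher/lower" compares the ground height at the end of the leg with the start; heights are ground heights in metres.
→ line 2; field height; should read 1620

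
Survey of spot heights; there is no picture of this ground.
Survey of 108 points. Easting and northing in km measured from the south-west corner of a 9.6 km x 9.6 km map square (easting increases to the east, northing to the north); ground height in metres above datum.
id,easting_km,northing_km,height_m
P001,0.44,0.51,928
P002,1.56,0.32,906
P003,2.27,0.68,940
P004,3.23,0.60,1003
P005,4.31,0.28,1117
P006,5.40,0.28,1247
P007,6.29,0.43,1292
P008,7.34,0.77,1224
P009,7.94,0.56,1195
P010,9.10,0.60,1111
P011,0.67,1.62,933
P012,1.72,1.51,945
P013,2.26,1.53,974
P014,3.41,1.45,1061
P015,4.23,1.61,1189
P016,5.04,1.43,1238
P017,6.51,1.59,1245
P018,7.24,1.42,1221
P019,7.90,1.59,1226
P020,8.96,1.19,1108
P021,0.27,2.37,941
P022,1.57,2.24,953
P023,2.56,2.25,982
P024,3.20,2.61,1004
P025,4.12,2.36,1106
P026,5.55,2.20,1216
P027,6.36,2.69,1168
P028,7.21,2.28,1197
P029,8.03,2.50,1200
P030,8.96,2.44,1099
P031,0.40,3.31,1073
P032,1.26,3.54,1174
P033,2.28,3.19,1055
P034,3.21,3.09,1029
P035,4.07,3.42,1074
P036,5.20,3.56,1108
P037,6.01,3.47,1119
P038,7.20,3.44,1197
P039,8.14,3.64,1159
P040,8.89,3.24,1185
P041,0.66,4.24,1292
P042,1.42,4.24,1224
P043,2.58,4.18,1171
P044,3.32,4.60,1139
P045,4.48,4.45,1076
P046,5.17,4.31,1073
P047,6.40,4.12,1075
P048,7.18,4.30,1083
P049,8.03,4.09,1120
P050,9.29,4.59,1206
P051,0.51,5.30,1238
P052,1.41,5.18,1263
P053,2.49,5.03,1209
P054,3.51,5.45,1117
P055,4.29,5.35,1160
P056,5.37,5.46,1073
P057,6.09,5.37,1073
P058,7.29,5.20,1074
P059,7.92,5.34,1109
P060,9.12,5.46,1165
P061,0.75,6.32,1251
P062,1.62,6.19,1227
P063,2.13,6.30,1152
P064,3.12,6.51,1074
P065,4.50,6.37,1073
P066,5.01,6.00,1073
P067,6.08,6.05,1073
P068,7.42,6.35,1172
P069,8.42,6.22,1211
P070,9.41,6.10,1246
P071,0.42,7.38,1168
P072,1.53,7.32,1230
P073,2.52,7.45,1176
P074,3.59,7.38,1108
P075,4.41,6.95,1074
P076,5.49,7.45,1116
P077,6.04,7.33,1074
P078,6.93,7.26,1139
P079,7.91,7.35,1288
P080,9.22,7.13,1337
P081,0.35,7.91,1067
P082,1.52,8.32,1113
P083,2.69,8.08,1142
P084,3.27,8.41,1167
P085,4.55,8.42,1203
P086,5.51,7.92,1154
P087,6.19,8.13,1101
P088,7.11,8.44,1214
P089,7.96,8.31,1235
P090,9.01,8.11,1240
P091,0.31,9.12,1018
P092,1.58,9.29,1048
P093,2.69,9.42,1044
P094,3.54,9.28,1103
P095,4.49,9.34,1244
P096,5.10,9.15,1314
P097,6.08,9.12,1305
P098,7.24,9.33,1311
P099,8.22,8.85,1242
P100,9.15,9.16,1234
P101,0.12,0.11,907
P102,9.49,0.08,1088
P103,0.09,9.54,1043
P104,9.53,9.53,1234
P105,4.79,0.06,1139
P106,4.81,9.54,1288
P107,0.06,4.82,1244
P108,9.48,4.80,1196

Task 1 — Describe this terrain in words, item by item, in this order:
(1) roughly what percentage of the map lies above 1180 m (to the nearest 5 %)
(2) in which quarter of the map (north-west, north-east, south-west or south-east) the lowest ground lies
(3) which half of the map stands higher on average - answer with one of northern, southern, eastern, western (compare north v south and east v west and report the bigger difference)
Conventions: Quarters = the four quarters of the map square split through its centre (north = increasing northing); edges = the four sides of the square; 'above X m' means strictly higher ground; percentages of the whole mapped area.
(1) Ground above 1180 m makes up about 40 % of the sheet.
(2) Look to the south-west quarter for the lowest ground.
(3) Taken as a whole, the eastern half is higher than the western.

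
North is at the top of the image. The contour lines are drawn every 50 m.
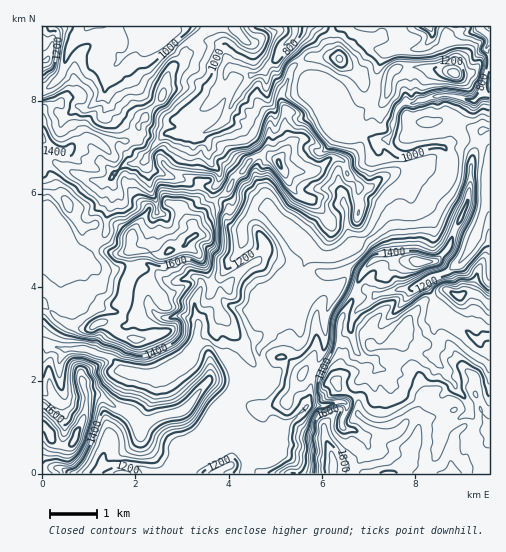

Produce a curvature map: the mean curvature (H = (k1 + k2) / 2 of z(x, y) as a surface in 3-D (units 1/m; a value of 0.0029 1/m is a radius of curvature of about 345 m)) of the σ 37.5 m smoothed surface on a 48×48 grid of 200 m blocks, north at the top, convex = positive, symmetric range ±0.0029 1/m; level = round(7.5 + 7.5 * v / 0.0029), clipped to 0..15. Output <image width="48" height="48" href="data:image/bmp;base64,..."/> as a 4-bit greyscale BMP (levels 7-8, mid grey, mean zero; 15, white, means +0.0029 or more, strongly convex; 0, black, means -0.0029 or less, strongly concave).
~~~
<image width="48" height="48" href="data:image/bmp;base64,Qk32BAAAAAAAAHYAAAAoAAAAMAAAADAAAAABAAQAAAAAAIAEAAATCwAAEwsAABAAAAAAAAAAAAAAABEREQAiIiIAMzMzAERERABVVVUAZmZmAHd3dwCIiIgAmZmZAKqqqgC7u7sAzMzMAN3d3QDu7u4A////AHQkNFeXNGV3esuUiYvVWKxlmKmHZomYd3a6dldVeZdndEjldUREa613Z2aIh1p3d3m9dVeKuYdXd2V2d3VnV8pnZmeLdll3eIx/lkVZ2mVVd3d3d3Zniud6WIh6l2iHeKsfpkRYyWRnV3d3dnZpedUjVnZYp1ioatgI+DRqqqiZdHd3WWU3bvZKu7uGp3RbWbU3+Bi8l87thFd1q2ixPZ8elVapmImTeZVV6F6qlXeNxkZ4qZvIBgALhXZnh3nDp0sl6bhohlVo+WVmZmmnKL26poZnq3hF5IY4+GZWVVVWr7lXd1WaSOyEhpZ3iLcqtJRb9zJWZ3dUbNhmh1Wbc7y3ZYd3poN59KNu7KUzRUZ2OrZGtoV6sqqJp2eJmEashXlagzJ3mGRHWpJptMuGtVyUM4dnZWqoZkMgAXZ6yYhzZzeJg5l0egyivJiIeUmWaGeHeHvezcunRqaaiEeVbAyTyHmYiGp3RVe833pmZ7/oN6ioaGiVew5luGjKdodVmFyWa+qXeDB0Jqq3Z4d2ew6znGWsVmVod5h3ZUZ3hH6pR4pUV3d2fBjyWdRMtmV3WZd4d4q5dbtkHJSZZnd3WnK8Y55V6VXYbYl5iFWpZ6nZGJjGVmd3ZnReYyBAeN/d5Yd5eFeqWIM6dZrGZmZ3Z3Ydabp0AZp5kYZmeGZ6mTiEKWO7eIZ3e8xo5ZiqgQBz5Id3ZlZGMoZzj2M6y3iIdlV13Gms//QEyHd3Vp3tu96o+0Y1iphnd2djTcq8pr1Sa3d2iHVsaFusdMhjS8ZndYVnN4d3c0+DSXdnqDSvh3d637dUfoR3VrtEU2dnhjzDSXdKm2ecpqVot6RDukd1V808lVdmdkf2OXV7aHh2xjKKyJKkVmZFh7svpWZlZ1b7N1TatnRTXzq5SqXHVnSHrHUb1Wd5Z2WfZXrZiWZJxl+7t5ioVUWe7bYrhVd4hoVfdLm4dmZrkNhmZQzTZDfXQ0Q6zVV4hmZPdFp1M0LKg7M2zoT3dTjXiYS7ish3iHVMhXc0i7NoczrJdyafOj+avZLmVauYiJVMlYN5hktzM/tVhXh7979Xh/r2RGiKqZVLxXrJh5xoUed3dlapi6qmUWuIhpQzN5WJtcd7ebir1ip3VqlkNoi5rlNHo1bJhlZmh8NXq4iGuTJFVGiHVbaaxjZ1aJK4iId3qaZ5pkVounaImlJoZciUlGd3l7CpmpiJmqVXW0l4vkRWZ6SXhqfLdXeHiKO8qZmYeNmzU5WIerlWZnoreS3GV3d4d8cBS523LEnKyTeJVPx3d2pFuDxEd3d4latqMAACEjKpmVd3Z7yZhmXBmT2ld3Zop4xJqpedkJJbaFaHd45laYTKFnX1ZmZppnt3eZz5wMgrZnZ3hX2omHQzlFP4Zlm5p1/Mzb7m4Pkad3dodlqpiIV4qUGbyr/ZaDaXdni5ZIwXqHeGhlWqmZR3y3BYt5uWZFQzJVWaoI9UeYiXd3VrplNvvaUVeJhnmpias5dnxXuXZ3iHd3dTfKnoN3yDh3Z2Z6mHga3LMg=="/>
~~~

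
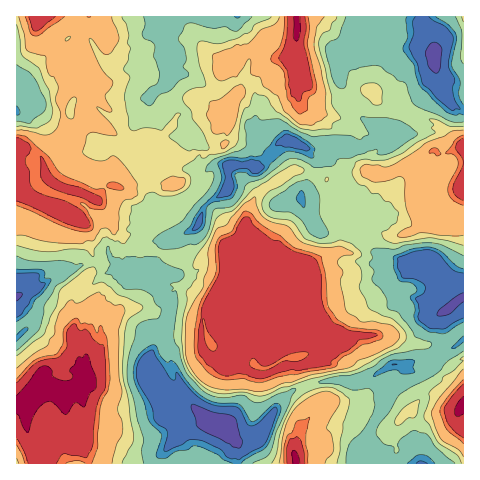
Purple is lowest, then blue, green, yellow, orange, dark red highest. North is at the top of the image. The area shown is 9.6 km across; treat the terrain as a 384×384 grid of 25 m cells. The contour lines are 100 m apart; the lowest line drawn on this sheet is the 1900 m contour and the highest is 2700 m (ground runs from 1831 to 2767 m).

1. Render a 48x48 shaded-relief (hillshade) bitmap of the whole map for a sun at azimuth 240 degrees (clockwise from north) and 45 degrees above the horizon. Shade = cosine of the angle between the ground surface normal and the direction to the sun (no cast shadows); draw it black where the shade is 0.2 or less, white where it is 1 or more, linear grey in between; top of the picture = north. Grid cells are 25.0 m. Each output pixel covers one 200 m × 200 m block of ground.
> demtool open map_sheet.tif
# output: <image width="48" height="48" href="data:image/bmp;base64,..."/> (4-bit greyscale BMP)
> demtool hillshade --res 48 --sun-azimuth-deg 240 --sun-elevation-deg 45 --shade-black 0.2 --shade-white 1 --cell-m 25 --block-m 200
<image width="48" height="48" href="data:image/bmp;base64,Qk32BAAAAAAAAHYAAAAoAAAAMAAAADAAAAABAAQAAAAAAIAEAAATCwAAEwsAABAAAAAAAAAAAAAAABEREQAiIiIAMzMzAERERABVVVUAZmZmAHd3dwCIiIgAmZmZAKqqqgC7u7sAzMzMAN3d3QDu7u4A////AP2pibl2V3RnZ4l0N4Z73SJmRYqqqHve7uyZqrhWZ2VFeIdDNZic3CSWJYqsuKve7suZqqhWdmRVaIUyOdq7ylWVRnrNmKz/7dqJqqhWdTNDeYM2ndvLu3Z0aHnMqK3/7sh6q5lWdCElmWOKzuucu4h1eYeqqrzu7Mdq2plFZCFImVjMzux8ypmWaId6uqzd3qmL2Zg1YxFZmZzcvNya2qiYVoZauqrLzIqrqadFQQF5mt7cqsyXnahzJGRZuZm6mpqpiKhSEASarP/su7uoiKl1VneJmImKmpmmabgyAAaqvv/ty8ypmYiImpmpdomauZh1e6YzABas3/7rqpmqu7uod3dmi8uqqJhmi5VUECbO3/65qpqpmaqpd5hmiruqmZiJrJhzEUe8z+2qqqqqqqqqqHmoeah4hrqq3KdUM1eq3uyqqqqaqpqqmZlmVENXiKu824RXRFeqzty6qqmaqZqpZEREIBE2m5vNuXaJdWiYzdy6mqmqqqqVIzREISN3eKrcuniZZGl1vczKqqmqqZlzM1h1NkVmqru6yoiERXY1zcu6qqmaqZlkVIl0Z1eYdturuXh1VFRazMu7qamaqZlURYhEiFaJmLvNqJmGJHiau8y7qZmaqZlUVoZHdEeZqrvdqrqFWamavdzMuZqqqZlEVXVXRImavMy7vMuleru97KzeyqqpmZc0V4VXV5ms7sy7u7uHvLuql4rduqmZl0ImdmVqiJvO7rvMy7qJypl2eHm8qZmYQRElZomrqZq93MzLu7ppuKl3mHeqiqljIQFbqZqrzKrMu6qs3chadZmZd1nLiqQRIhTNuZmaqty6qqzdy5NqVZmZqEnaiYEBMjrtqZmarNqZmt3KmGi4RpmZmna3Z3MDZnzcqamqvcqavLqImat0eXebu5ZFeZdGiKzcqaqqvcqr3peLqXRImFW9x3hTjLeJd67rqqu7zbqs3YiqVFaJhza7lVhRfIV5may5ms7KrLqbvXimN5mIhDmpd4dTanaZmYZnist3mqqqvHmEaZZoY4qZmZlke7vJhhJ5mIVEeZqqzYdFmXV5eKqZqZmrh5mIdEvKiIdWh5qaziI3moabqZqZmZq9pVeGet7Lu7qJmZmHqgFYqom7dpmZmZrdhTeondy7vKZ5q8yIcyV6upumSJmamavckzm73tqJqVarzduFEZqcy7p2aJiKqqzblVvM7sl1eIvMy5UwFbrO2qmXWHaKmqu5lmqt7qZUiauqpzQyfKru2qqXeHapmqqZqGfO7oZEaaqZlDQmzqzu26mYV5h3mpmrymvt3aYASrmZYzJZzc7uypqVWJp1mrvNqJ3L7ZMAa5iENUNp3u3duap0eZlUrNzdqKy87IIAeohUeDFc7szcqahoiJhGrNzKmaq9ynABipiJlSN93u66mZebd5dGrduoiImru2AFmpmZhVWd3e65iam6ZXRYvcmHdYqrzVA3eJqpllis7v+nmqupRXVpq6ZWV5qZ3VBIZpqqllms7/65eKqXN4VpqmRWV4to3UFWZZqqlVnO7w=="/>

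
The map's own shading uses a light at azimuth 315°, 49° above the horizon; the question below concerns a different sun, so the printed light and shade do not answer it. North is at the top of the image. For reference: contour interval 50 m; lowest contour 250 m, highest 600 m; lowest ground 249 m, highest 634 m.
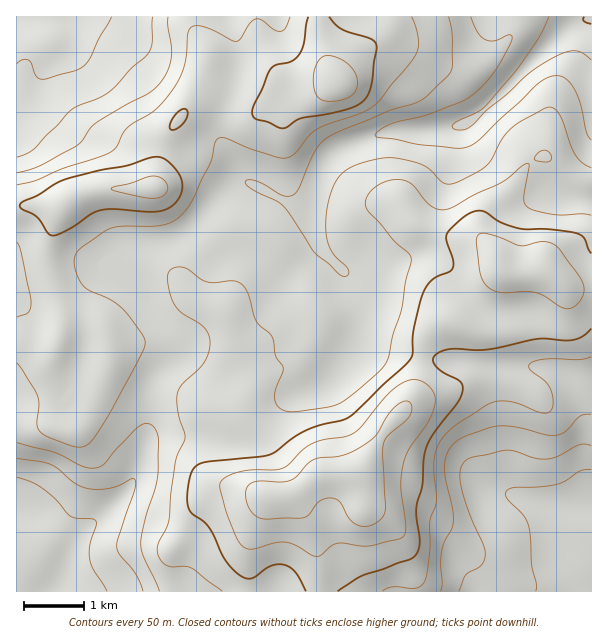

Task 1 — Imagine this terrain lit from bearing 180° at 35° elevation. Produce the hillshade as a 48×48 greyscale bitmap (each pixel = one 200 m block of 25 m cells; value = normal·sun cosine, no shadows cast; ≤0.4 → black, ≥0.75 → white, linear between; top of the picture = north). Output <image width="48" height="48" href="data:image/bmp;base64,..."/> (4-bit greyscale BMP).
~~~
<image width="48" height="48" href="data:image/bmp;base64,Qk32BAAAAAAAAHYAAAAoAAAAMAAAADAAAAABAAQAAAAAAIAEAAATCwAAEwsAABAAAAAAAAAAAAAAABEREQAiIiIAMzMzAERERABVVVUAZmZmAHd3dwCIiIgAmZmZAKqqqgC7u7sAzMzMAN3d3QDu7u4A////AJmZiJmZqqqZqrupmaqqq8y6h3mYiHd3iJmZiJmqqqqZq7uqqqqqq8y6h4mYiHd4iImZiImqqqqpqru8u6mau7y6h4mIh3d4iIiJiHiJiImZmqu8y6mqu7y5eJl3d3eIiHd4mHZndVeZmZq8y6qrzMuXeZdmZ3eIh3d4mYZWZleaqZq7u6mry7p2eYZmZnd3d3iImphlZmeamZqrupmZmZdnmGVWZnd3d4mZq7uWVneJmIiYiZmpiIZol1VmZ3iIiKqqvMyoVmZ3h2VERpqpiHZ4dVZ4iZqqmbu7zMupdmZlVCEAFHiIiHeIZmiZqru7qt3d3Lqqh2ZTIgAAEjRVZ3eId4mqqru7u+7u3LqqmHZUMzMzMhIiNXiZmau7u7u8u83dy6qqmHdmd3dlQhERJHqqu8zLu7zMy5qpiJqpmYiIiIh1QhARI2m7vN3MzMzLu3d3Z4mZmYiIiHdlQyERIkeaq8zMzMy6qoh3d4mZmYh3dmZmZUMiISRniau7u7qImZiId4mZmIdmZmZ3d2VDIQE0VomaqZd3iZmYh4mZmHZmZmZ4iIdlQgASNFeIh2ZniZmZiHiZmYdmd3d3iIh3VDIjRWeIh3eJqpiJmIiImYh3eId3d4iHdlVWeJmqqqu8y4d4iId3iIiHeId3d3iId2Zom7y7u8zMy3ZniIdmd3iIiId3d3iId2ZnmrqZmZqrund2d3ZmZ3iZiIdmd3d3d2ZmeIdnd4iaqnd2ZmVWd4iYh3dmZ3Znd2ZmZVV4mZq7uniHZlVneIiHZmd3ZmZmd3dmVVaLzMy7qXiHdmZ3iId2ZmZ3dmZnd4dmVmebzMypdoiId3d3iHdmZmZ4d2Z3iIhlVniZmJmGRIiYiIh3d2Znd3d4h2Z4iJmGZ4iHZVZURYiZmZiHd2Znd3eId2eJmZqpiIh1QzMzVpmbu6mZmYd2d3d3ZneJmZqqh3djERACRqqbzLu8zMqHZ3ZmZneJmZmYZERCERABI6mZvM3e7uyoZmVWZ3d4iZh1QiEjREMyImZmirzd3dupdmZneHd3d3dkMyETZ2ZmVREiNXiIiZiZh2d4mHdmZVVERDIjV4eIhwAAABIzNEV5mIiaqYdlRDM0VVQzRoiYdgAAAAASIjV4maq7updkMzIjRVREVniHUzMiIiI0RWeIirzMy6l1QyIiIzNFVmd2Q1VERFVVZomYiry7u7y5hkMzIiIkVVVVVWVVVVVVVXmZmaqpms7u25iIdmQyM0RVZmZVVEMzM1eJmYiIis///+3dy7pjEjRWZ3ZlRDMzIjV4mHd4ib3//t3dzNy3MSRVZndlVEQzMyRnh2Z4iJq8y7u6u7zKcyNFVndlVVVVRDRnh2Znd3iIeJqZmpqrpzEkVXd2VWZlVVVnd2ZmZmZVV5mZmYeJumITVWd3ZmZmVmZmZnZlRVVEV4mZmHZnmpYzRVZnZmZmZ3dlVmdkRWVEVniIiHZmealkNFVWZmZmd4hlVWZlVmVURWd3d3ZmZ5qGRFVVZmZmd4dlVWZlZmZURVZ2Z2ZmZ4mYZQ=="/>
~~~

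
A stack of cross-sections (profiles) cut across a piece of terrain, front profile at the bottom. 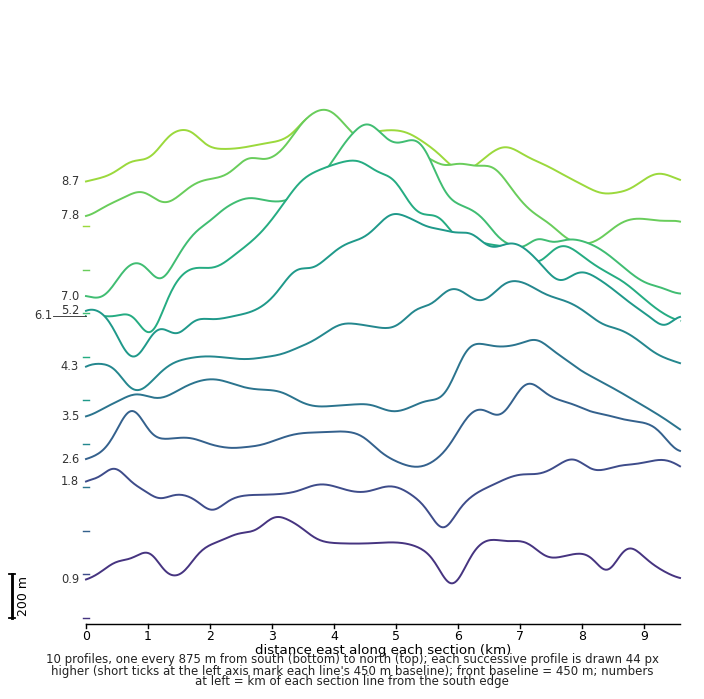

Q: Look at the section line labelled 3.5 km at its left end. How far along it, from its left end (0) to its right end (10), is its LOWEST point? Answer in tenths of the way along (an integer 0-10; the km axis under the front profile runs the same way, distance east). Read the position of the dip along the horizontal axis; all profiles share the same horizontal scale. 10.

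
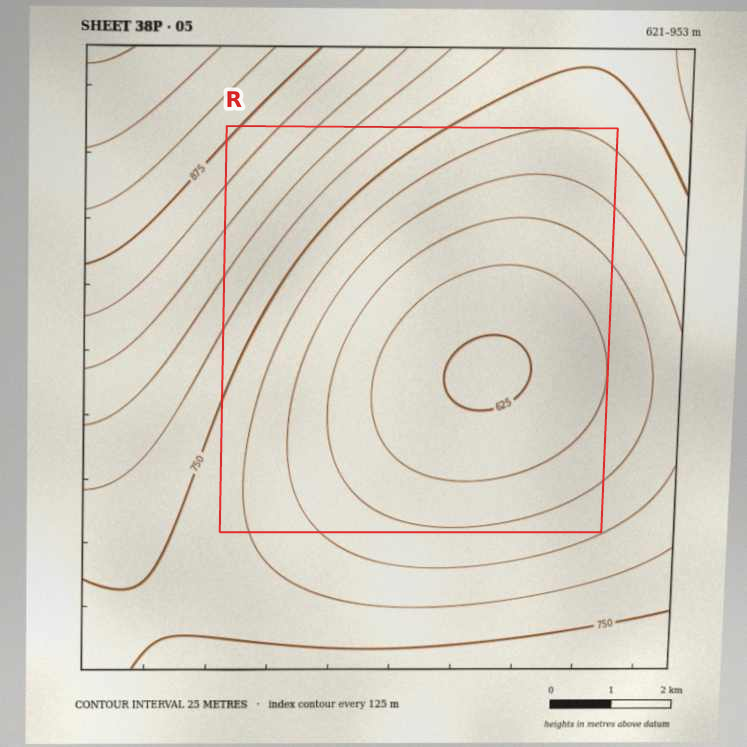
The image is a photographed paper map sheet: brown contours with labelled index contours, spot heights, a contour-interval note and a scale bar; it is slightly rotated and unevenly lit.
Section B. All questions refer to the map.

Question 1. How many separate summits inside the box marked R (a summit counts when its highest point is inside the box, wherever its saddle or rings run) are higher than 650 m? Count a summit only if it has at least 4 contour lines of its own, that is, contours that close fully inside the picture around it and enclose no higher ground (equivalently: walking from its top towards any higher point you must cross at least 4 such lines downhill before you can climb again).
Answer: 0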